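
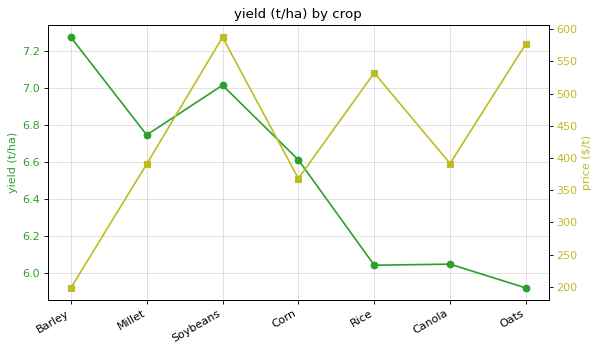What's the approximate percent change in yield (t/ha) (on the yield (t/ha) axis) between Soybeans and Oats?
Soybeans ≈ 7.0, Oats ≈ 6.0; (6.0 − 7.0) / 7.0 ≈ -14.3%.

≈ -14.3%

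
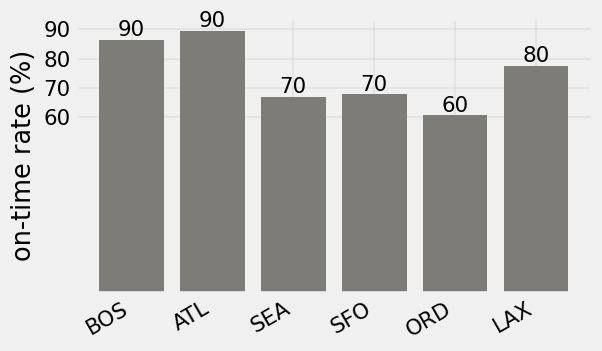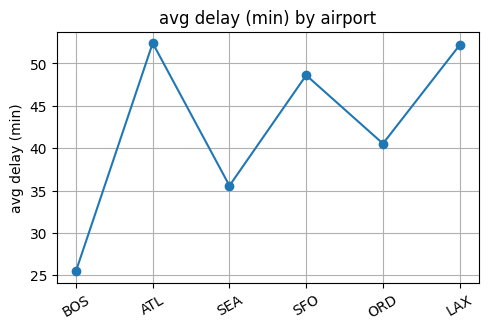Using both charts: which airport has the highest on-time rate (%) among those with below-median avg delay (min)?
Chart 2 median avg delay (min) ≈ 45; below-median airports: BOS, SEA, ORD. Among those, BOS has the highest on-time rate (%) (≈ 90).

BOS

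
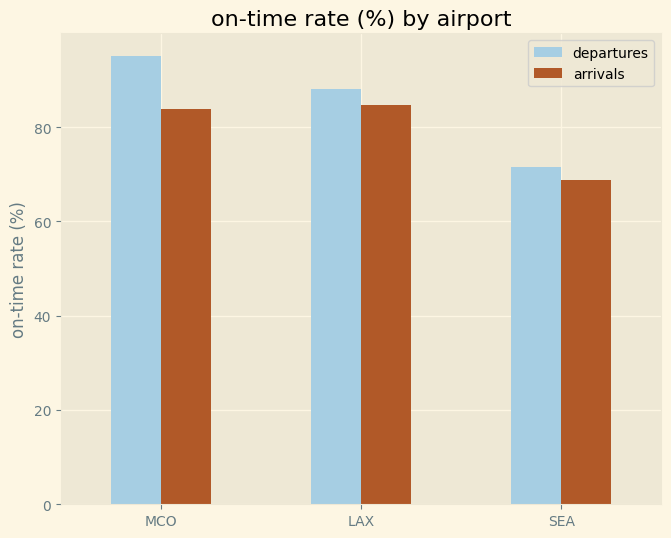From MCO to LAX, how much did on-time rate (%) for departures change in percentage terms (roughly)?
MCO ≈ 100, LAX ≈ 90; (90 − 100) / 100 ≈ -10%.

≈ -10%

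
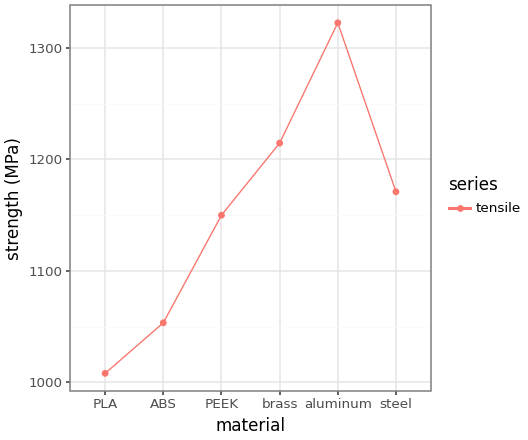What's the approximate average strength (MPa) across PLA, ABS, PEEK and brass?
(1000 + 1050 + 1150 + 1200) / 4 ≈ 1100.

≈ 1100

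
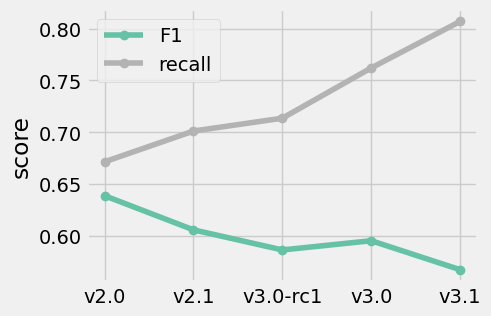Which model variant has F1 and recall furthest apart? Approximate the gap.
v3.1: F1 ≈ 0.56, recall ≈ 0.80 → gap ≈ 0.24. Next-largest (v3.0) is only ≈ 0.16.

v3.1, ≈ 0.24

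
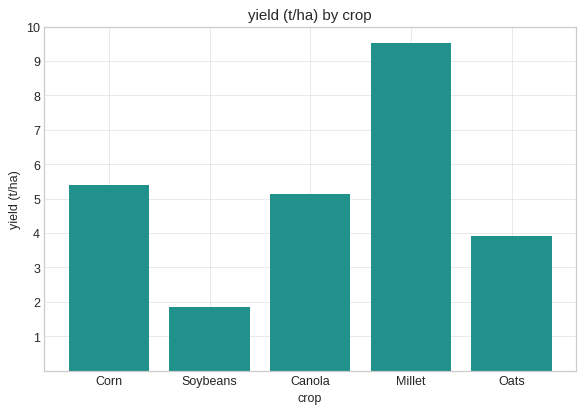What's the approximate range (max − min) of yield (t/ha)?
≈ 8

Max Millet ≈ 10, min Soybeans ≈ 2; range ≈ 8.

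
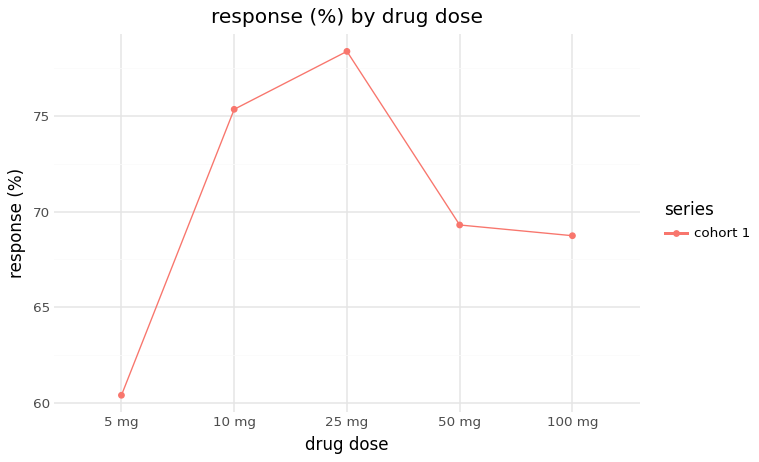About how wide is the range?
Max 25 mg ≈ 78, min 5 mg ≈ 60; range ≈ 18.

≈ 18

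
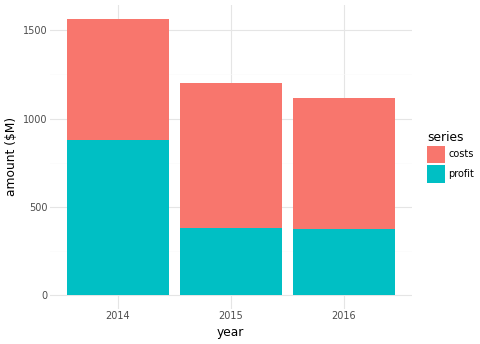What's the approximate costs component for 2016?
costs top ≈ 1200, bottom ≈ 400; segment ≈ 800.

≈ 800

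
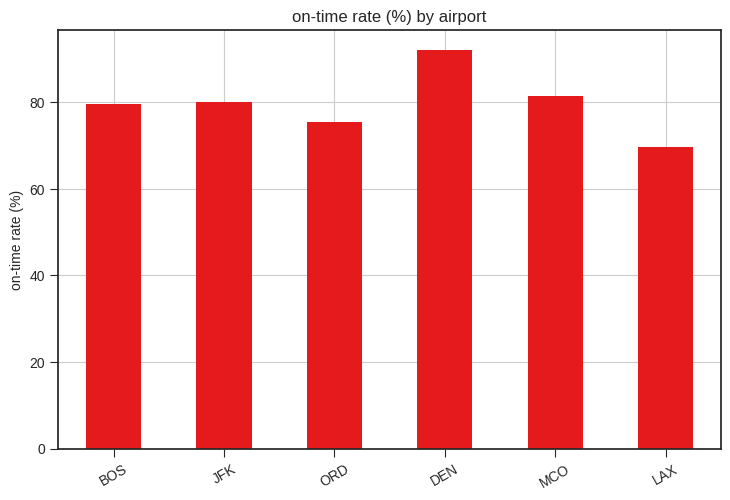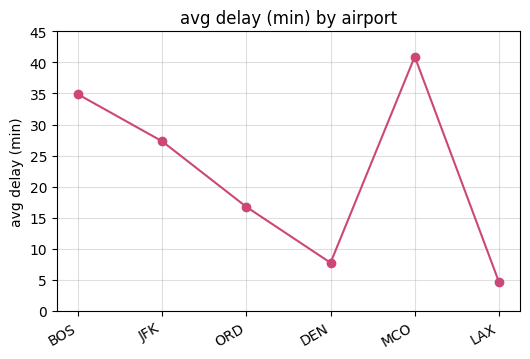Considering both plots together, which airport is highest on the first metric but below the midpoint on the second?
Chart 2 median avg delay (min) ≈ 20; below-median airports: ORD, DEN, LAX. Among those, DEN has the highest on-time rate (%) (≈ 90).

DEN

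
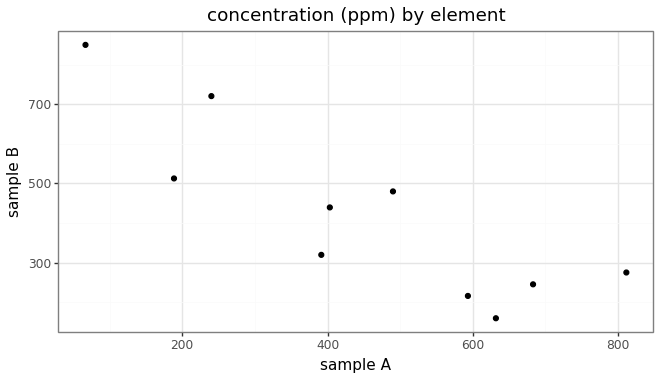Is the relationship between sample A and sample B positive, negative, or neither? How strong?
Points are negatively correlated; strong (|r| ≈ 0.9).

negative, strong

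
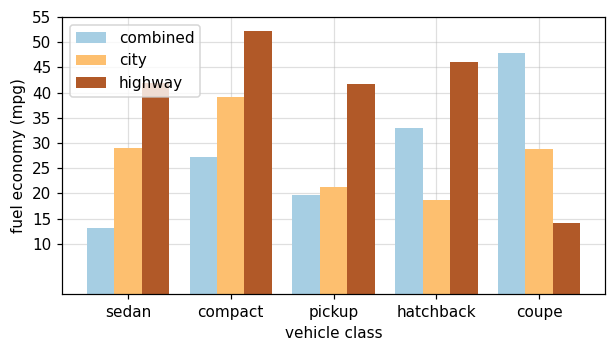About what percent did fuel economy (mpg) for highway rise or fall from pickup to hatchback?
≈ +12.5%

pickup ≈ 40, hatchback ≈ 45; (45 − 40) / 40 ≈ +12.5%.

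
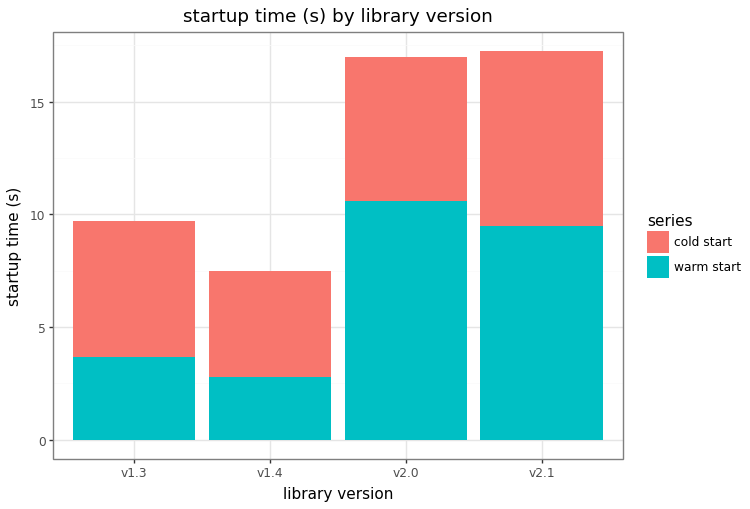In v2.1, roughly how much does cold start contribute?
≈ 8

cold start top ≈ 18, bottom ≈ 10; segment ≈ 8.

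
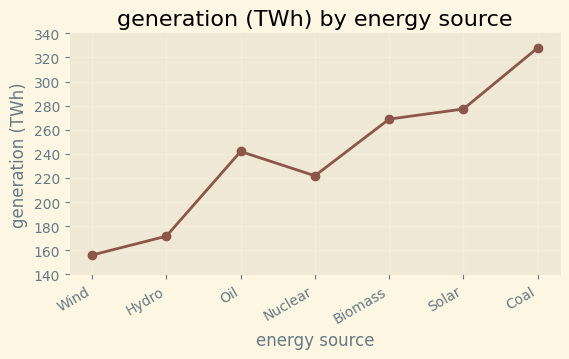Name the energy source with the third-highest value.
Biomass

Top 4: Coal ≈ 320, Solar ≈ 280, Biomass ≈ 260, Oil ≈ 240.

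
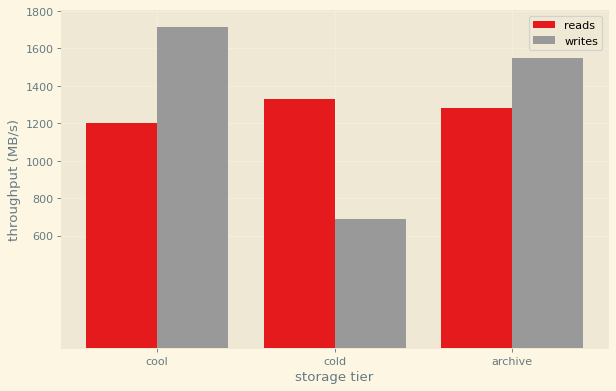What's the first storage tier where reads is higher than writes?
cold

cool: reads ≈ 1200 vs writes ≈ 1800 (not yet); cold: reads ≈ 1400 vs writes ≈ 600 (first crossover).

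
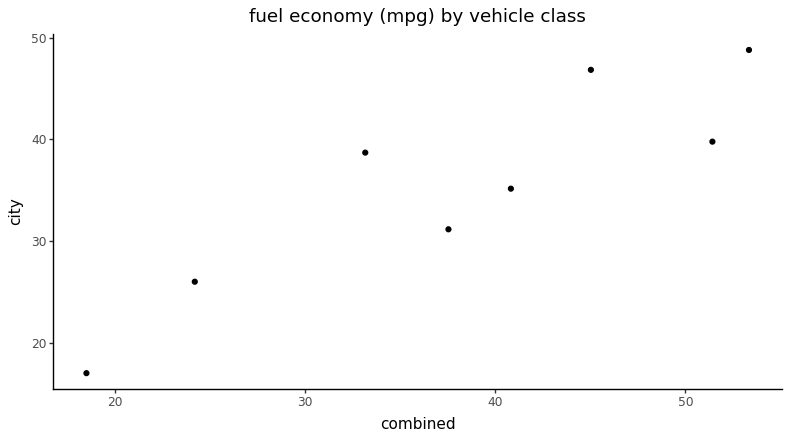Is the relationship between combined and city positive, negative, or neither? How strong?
Points are positively correlated; strong (|r| ≈ 0.9).

positive, strong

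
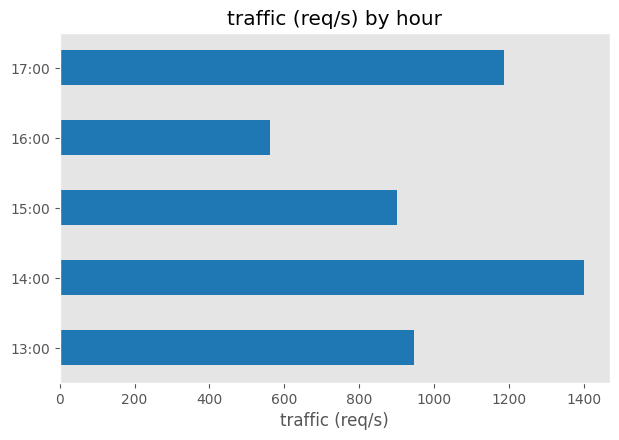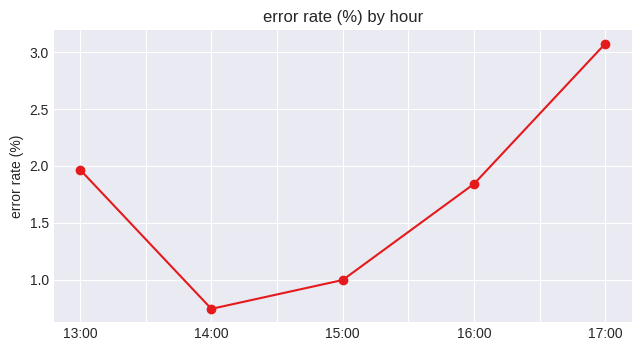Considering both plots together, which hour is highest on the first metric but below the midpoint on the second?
Chart 2 median error rate (%) ≈ 2; below-median hours: 14:00, 15:00. Among those, 14:00 has the highest traffic (req/s) (≈ 1400).

14:00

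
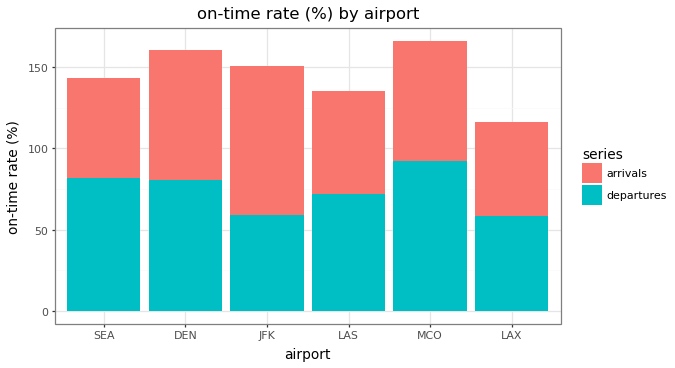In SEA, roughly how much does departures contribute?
departures top ≈ 80, bottom ≈ 0; segment ≈ 80.

≈ 80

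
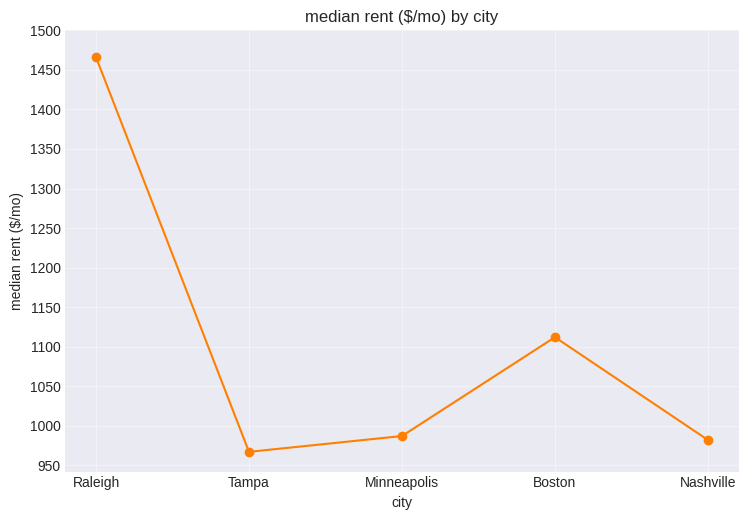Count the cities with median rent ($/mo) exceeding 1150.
Above 1150: Raleigh.

1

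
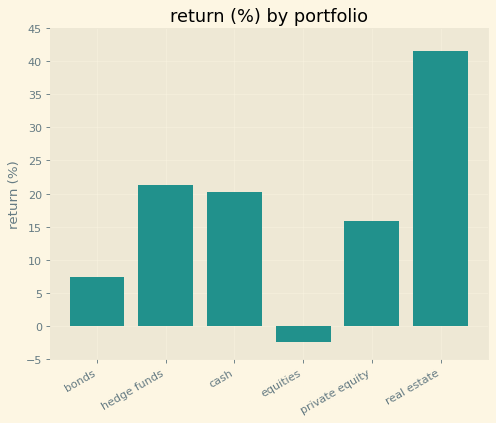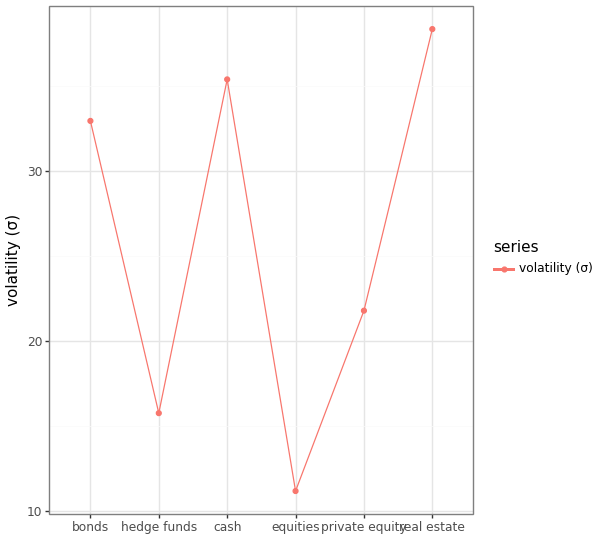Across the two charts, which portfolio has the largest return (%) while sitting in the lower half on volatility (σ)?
hedge funds

Chart 2 median volatility (σ) ≈ 25; below-median portfolios: hedge funds, equities, private equity. Among those, hedge funds has the highest return (%) (≈ 20).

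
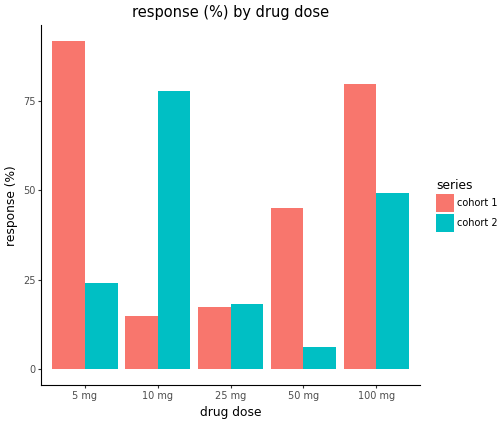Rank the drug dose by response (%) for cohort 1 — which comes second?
Top 3 for cohort 1: 5 mg ≈ 90, 100 mg ≈ 80, 50 mg ≈ 40.

100 mg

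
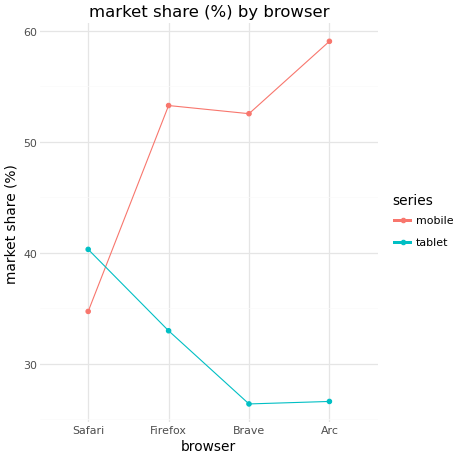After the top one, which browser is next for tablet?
Firefox

Top 3 for tablet: Safari ≈ 40, Firefox ≈ 35, Arc ≈ 25.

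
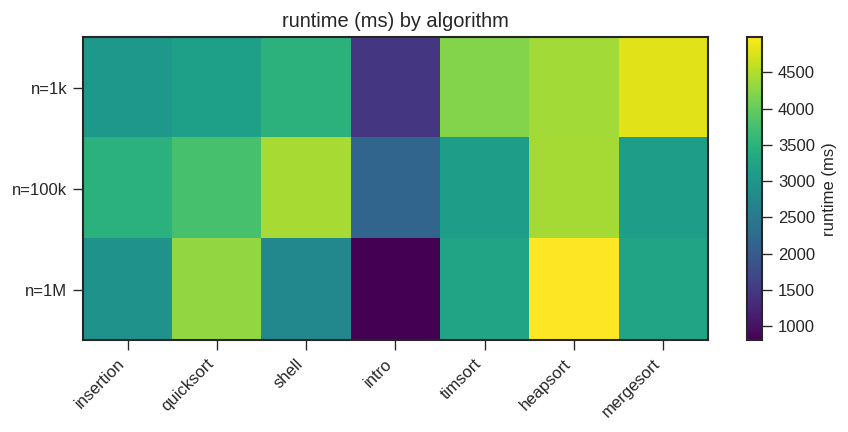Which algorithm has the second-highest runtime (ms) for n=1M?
Top 3 for n=1M: heapsort ≈ 5000, quicksort ≈ 4500, timsort ≈ 3000.

quicksort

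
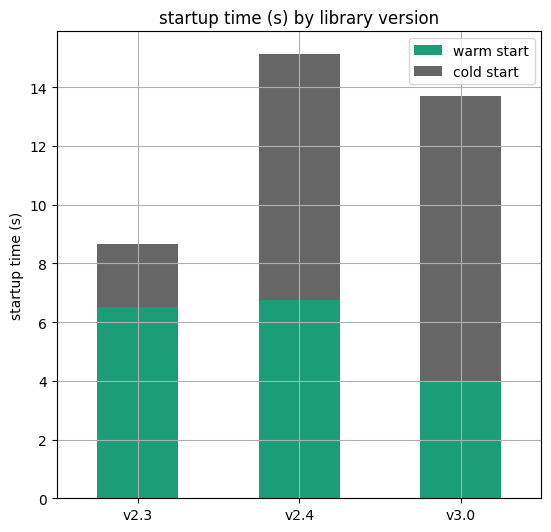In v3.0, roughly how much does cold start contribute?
≈ 10

cold start top ≈ 14, bottom ≈ 4; segment ≈ 10.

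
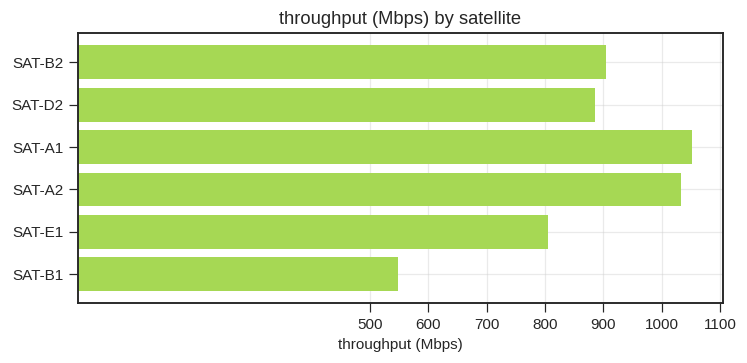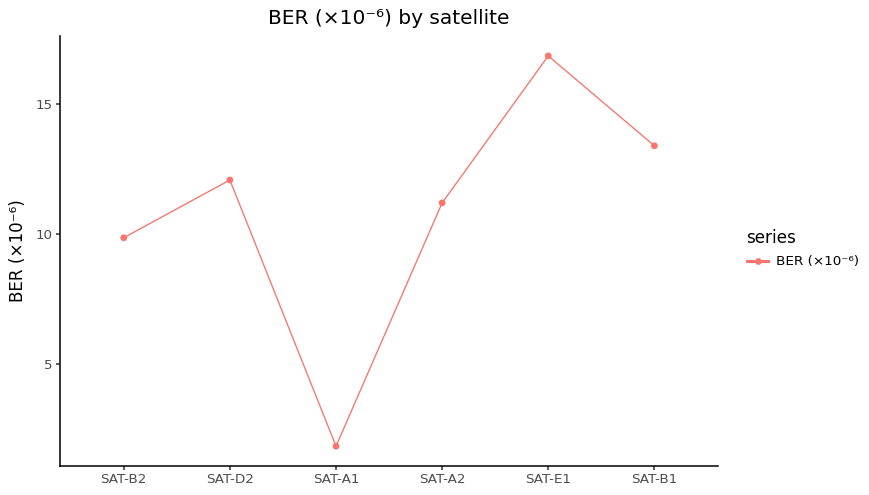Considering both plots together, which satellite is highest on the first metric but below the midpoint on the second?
SAT-A1

Chart 2 median BER (×10⁻⁶) ≈ 12; below-median satellites: SAT-B2, SAT-A1, SAT-A2. Among those, SAT-A1 has the highest throughput (Mbps) (≈ 1100).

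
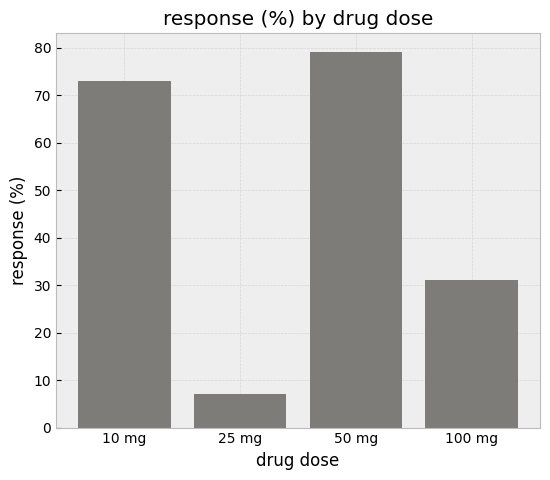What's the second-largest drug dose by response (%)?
Top 3: 50 mg ≈ 80, 10 mg ≈ 70, 100 mg ≈ 30.

10 mg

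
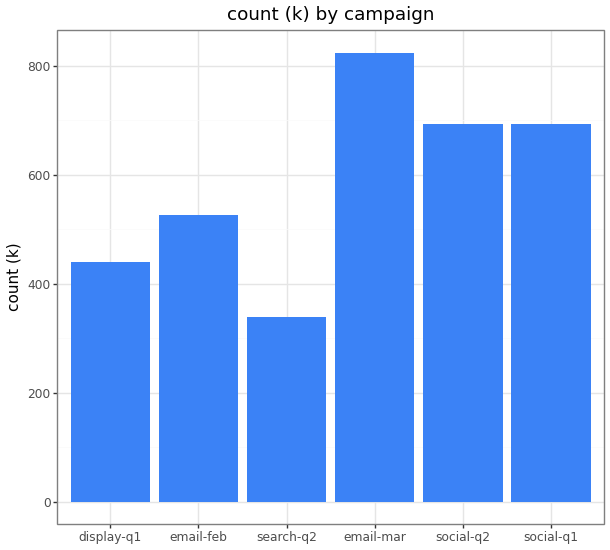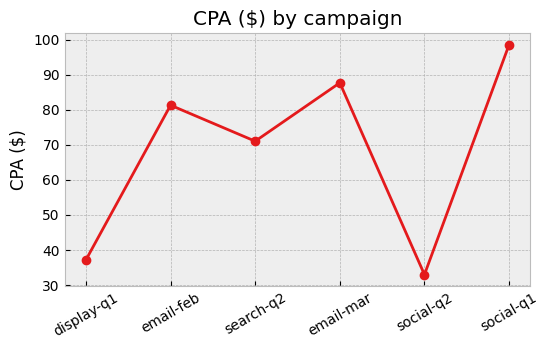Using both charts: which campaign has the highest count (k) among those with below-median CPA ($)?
social-q2

Chart 2 median CPA ($) ≈ 80; below-median campaigns: display-q1, search-q2, social-q2. Among those, social-q2 has the highest count (k) (≈ 700).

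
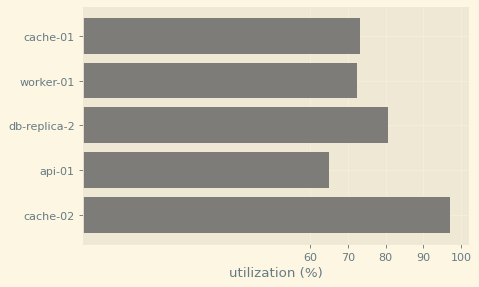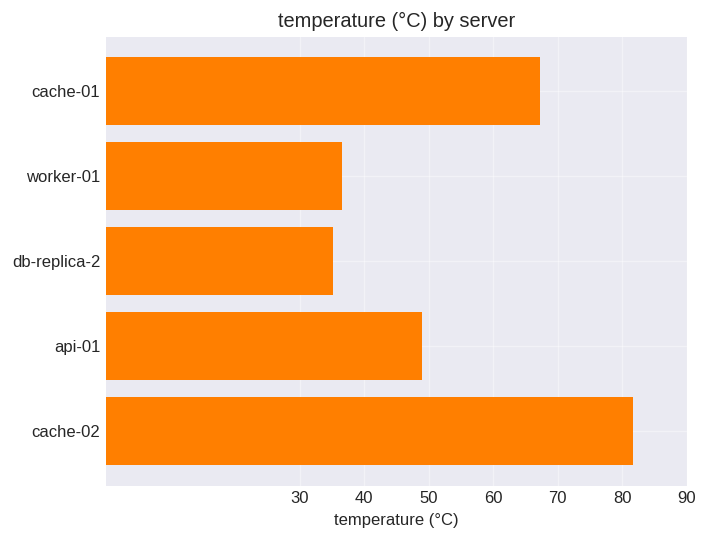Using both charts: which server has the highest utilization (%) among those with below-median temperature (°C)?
Chart 2 median temperature (°C) ≈ 50; below-median servers: worker-01, db-replica-2. Among those, db-replica-2 has the highest utilization (%) (≈ 80).

db-replica-2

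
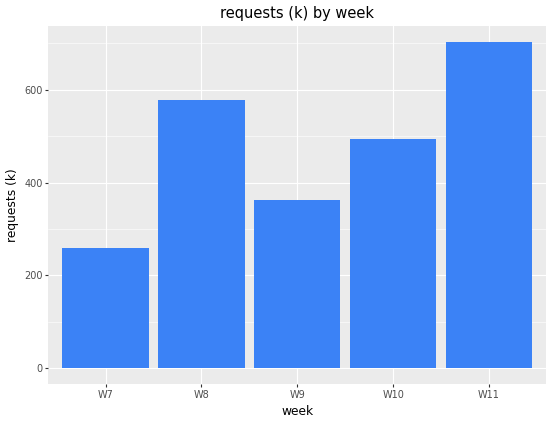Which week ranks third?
Top 4: W11 ≈ 700, W8 ≈ 600, W10 ≈ 500, W9 ≈ 400.

W10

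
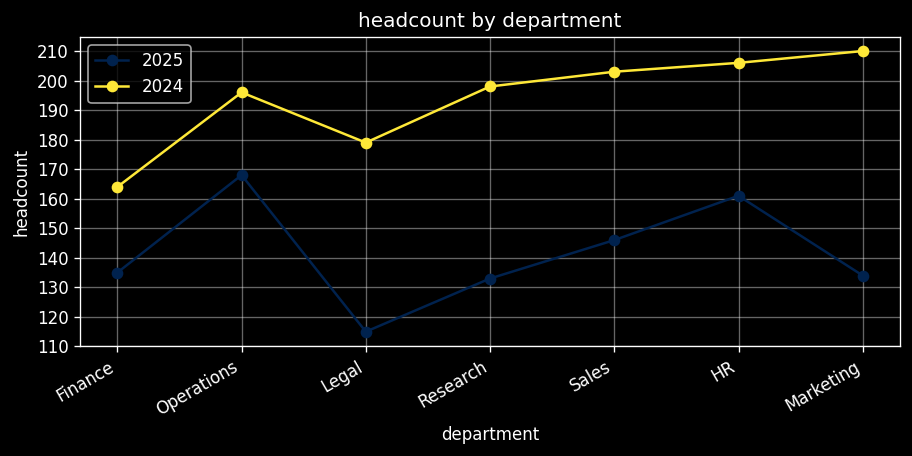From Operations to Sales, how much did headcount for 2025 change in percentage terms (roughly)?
≈ -11.8%

Operations ≈ 170, Sales ≈ 150; (150 − 170) / 170 ≈ -11.8%.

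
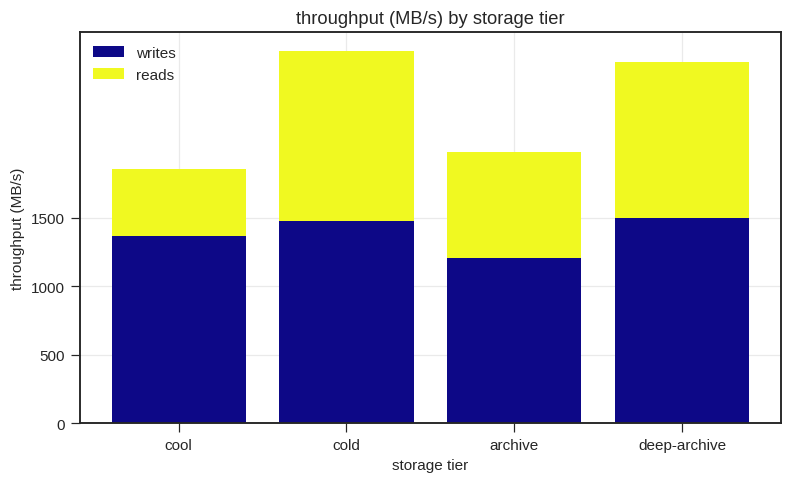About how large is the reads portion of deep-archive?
reads top ≈ 2500, bottom ≈ 1500; segment ≈ 1000.

≈ 1000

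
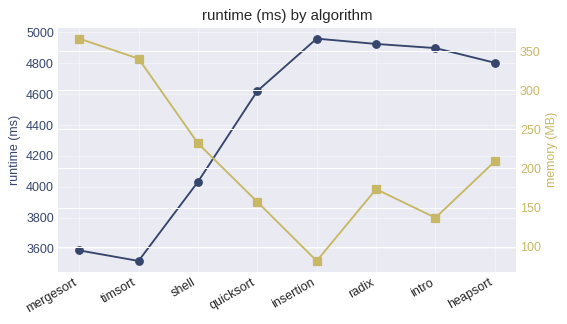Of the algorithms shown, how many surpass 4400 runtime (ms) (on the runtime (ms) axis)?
5

Above 4400: quicksort, insertion, radix, intro, heapsort.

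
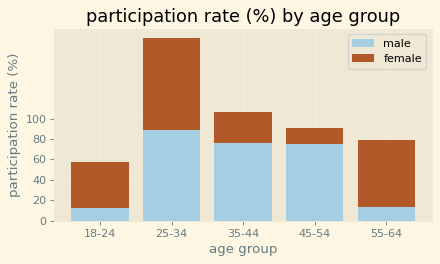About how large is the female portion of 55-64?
≈ 60

female top ≈ 80, bottom ≈ 20; segment ≈ 60.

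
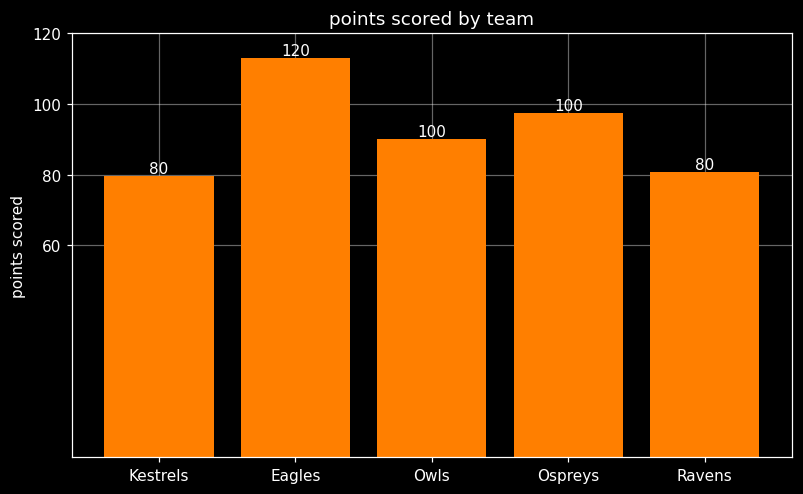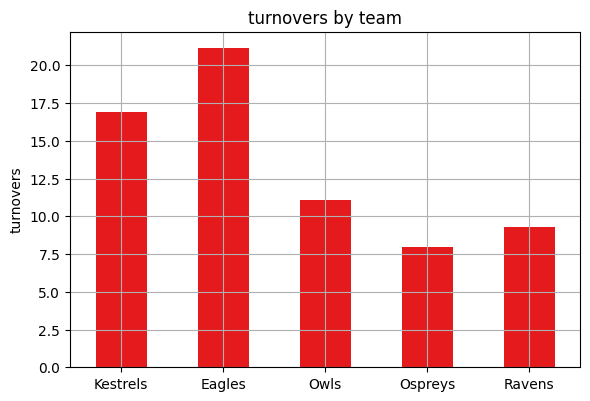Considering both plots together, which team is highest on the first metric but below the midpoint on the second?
Ospreys

Chart 2 median turnovers ≈ 12; below-median teams: Ospreys, Ravens. Among those, Ospreys has the highest points scored (≈ 100).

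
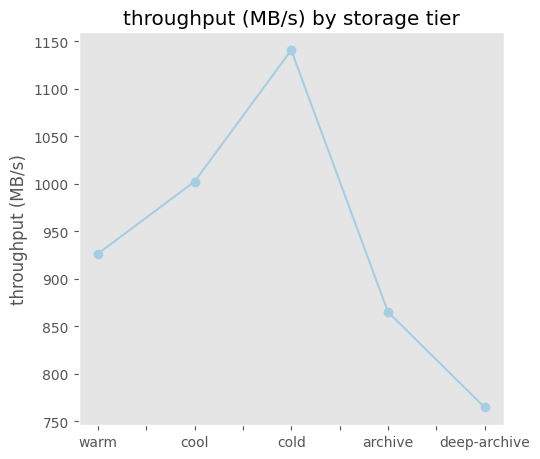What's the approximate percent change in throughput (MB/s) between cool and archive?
≈ -15%

cool ≈ 1000, archive ≈ 850; (850 − 1000) / 1000 ≈ -15%.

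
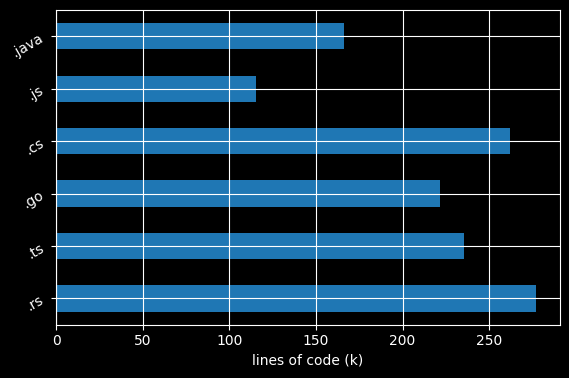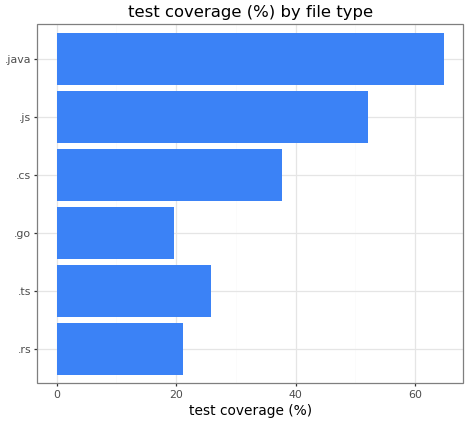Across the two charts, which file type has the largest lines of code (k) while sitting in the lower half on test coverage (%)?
.rs

Chart 2 median test coverage (%) ≈ 30; below-median file types: .rs, .ts, .go. Among those, .rs has the highest lines of code (k) (≈ 300).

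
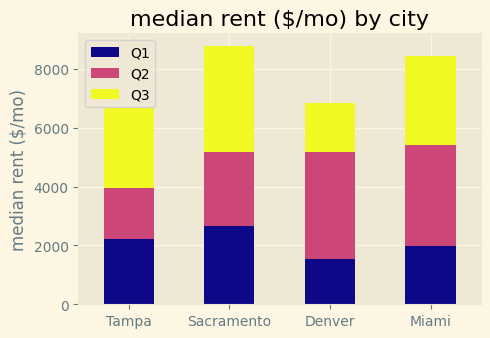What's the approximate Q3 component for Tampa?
≈ 3000

Q3 top ≈ 7000, bottom ≈ 4000; segment ≈ 3000.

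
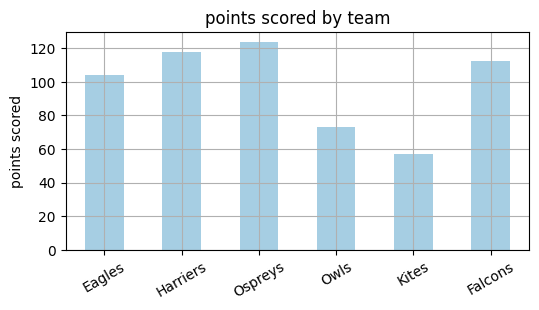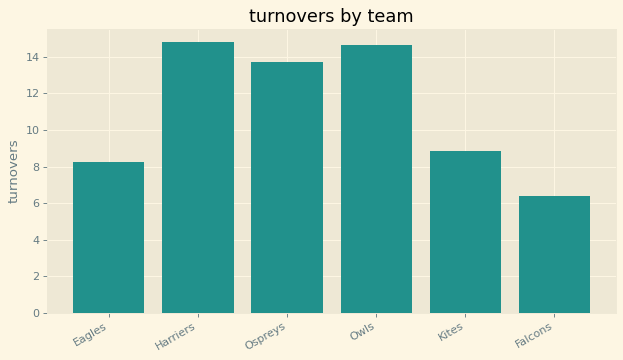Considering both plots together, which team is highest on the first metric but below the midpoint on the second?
Falcons

Chart 2 median turnovers ≈ 12; below-median teams: Eagles, Kites, Falcons. Among those, Falcons has the highest points scored (≈ 120).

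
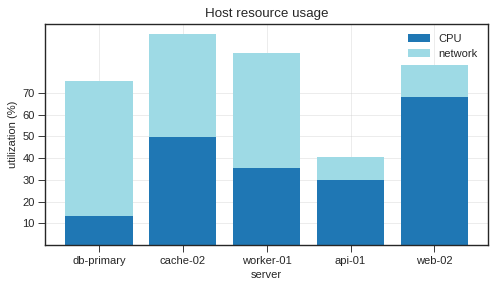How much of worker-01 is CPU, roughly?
CPU top ≈ 40, bottom ≈ 0; segment ≈ 40.

≈ 40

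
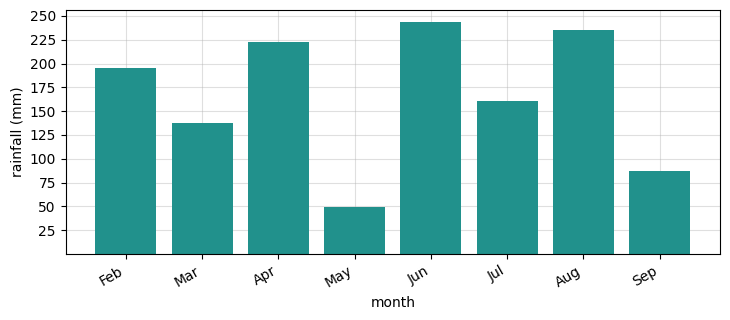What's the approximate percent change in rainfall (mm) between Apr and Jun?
≈ +11.1%

Apr ≈ 225, Jun ≈ 250; (250 − 225) / 225 ≈ +11.1%.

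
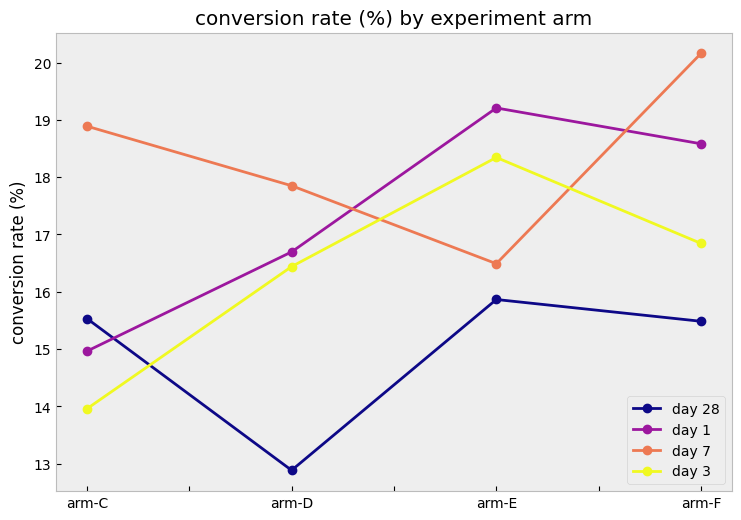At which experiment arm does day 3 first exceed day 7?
arm-D: day 3 ≈ 16 vs day 7 ≈ 18 (not yet); arm-E: day 3 ≈ 18 vs day 7 ≈ 16 (first crossover).

arm-E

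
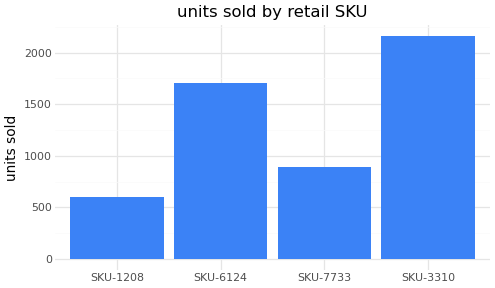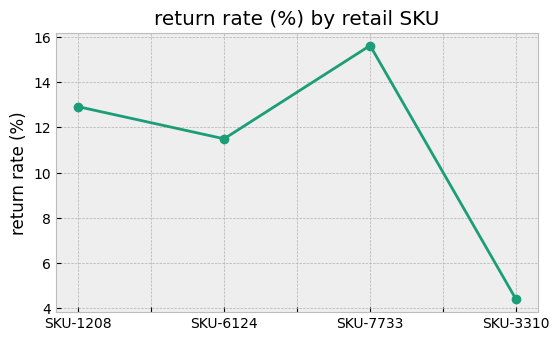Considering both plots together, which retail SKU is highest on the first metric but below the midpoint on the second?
SKU-3310

Chart 2 median return rate (%) ≈ 12; below-median retail SKUs: SKU-6124, SKU-3310. Among those, SKU-3310 has the highest units sold (≈ 2200).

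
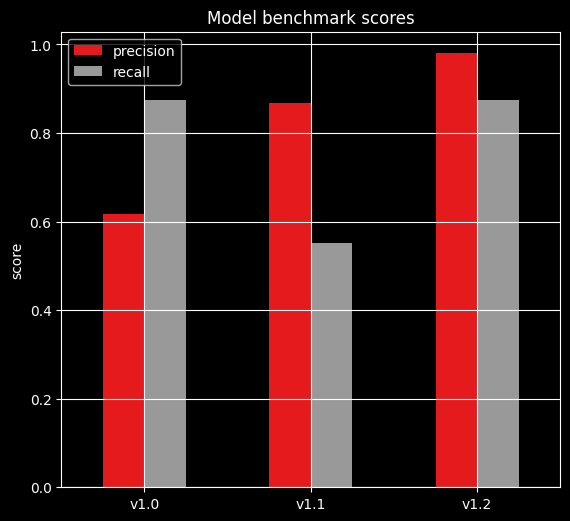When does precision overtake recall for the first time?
v1.0: precision ≈ 0.6 vs recall ≈ 0.9 (not yet); v1.1: precision ≈ 0.9 vs recall ≈ 0.6 (first crossover).

v1.1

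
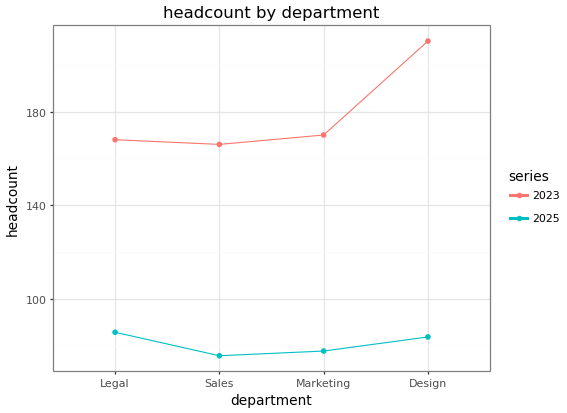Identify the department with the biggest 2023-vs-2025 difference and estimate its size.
Design, ≈ 120

Design: 2023 ≈ 200, 2025 ≈ 80 → gap ≈ 120. Next-largest (Marketing) is only ≈ 80.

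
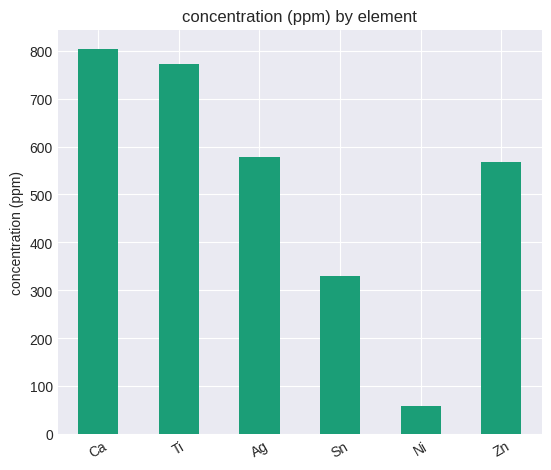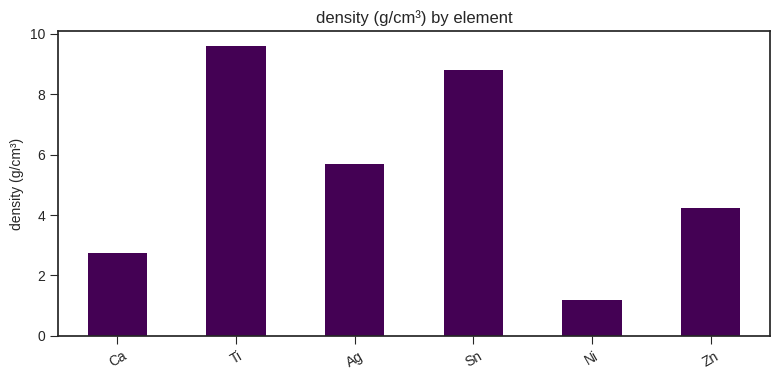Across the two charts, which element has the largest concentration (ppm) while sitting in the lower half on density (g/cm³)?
Chart 2 median density (g/cm³) ≈ 5; below-median elements: Ca, Ni, Zn. Among those, Ca has the highest concentration (ppm) (≈ 800).

Ca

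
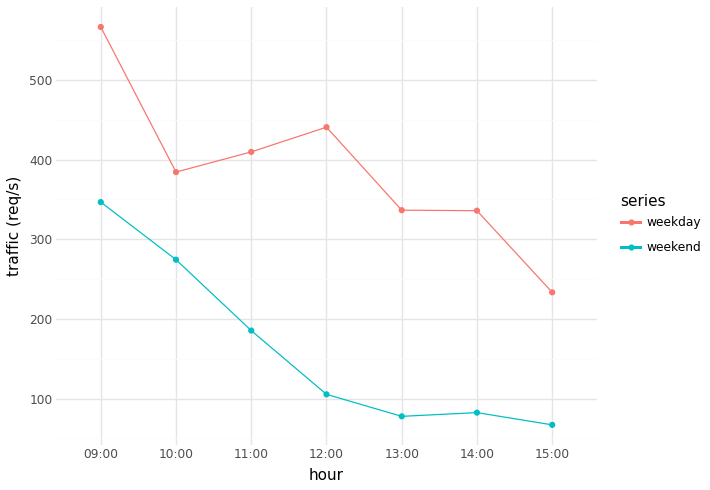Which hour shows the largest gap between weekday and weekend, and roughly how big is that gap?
12:00, ≈ 350 req/s

12:00: weekday ≈ 450, weekend ≈ 100 → gap ≈ 350. Next-largest (13:00) is only ≈ 250.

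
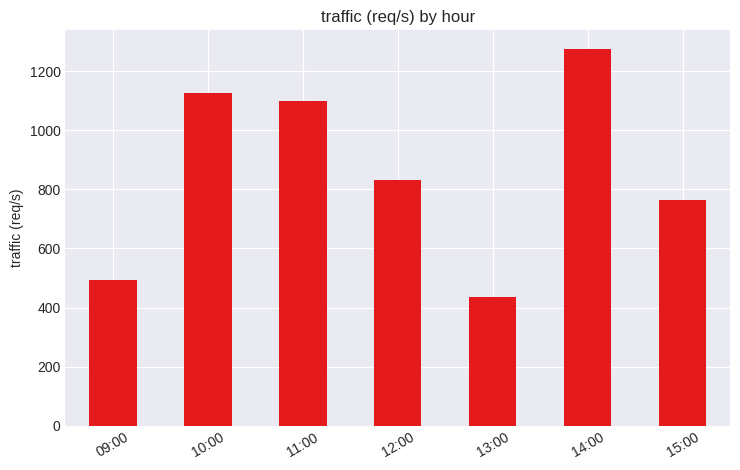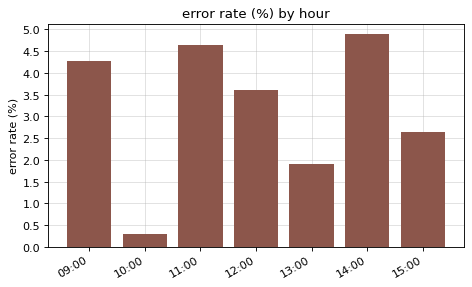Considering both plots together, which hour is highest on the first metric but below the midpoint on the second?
10:00

Chart 2 median error rate (%) ≈ 3.5; below-median hours: 10:00, 13:00, 15:00. Among those, 10:00 has the highest traffic (req/s) (≈ 1200).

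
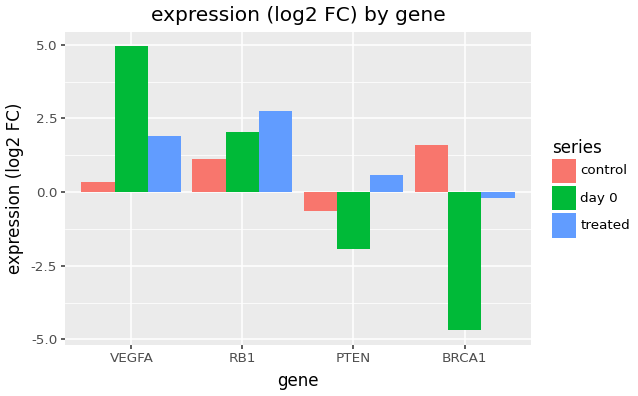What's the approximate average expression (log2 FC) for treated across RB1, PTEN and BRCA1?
(3 + 1 + 0) / 3 ≈ 1.

≈ 1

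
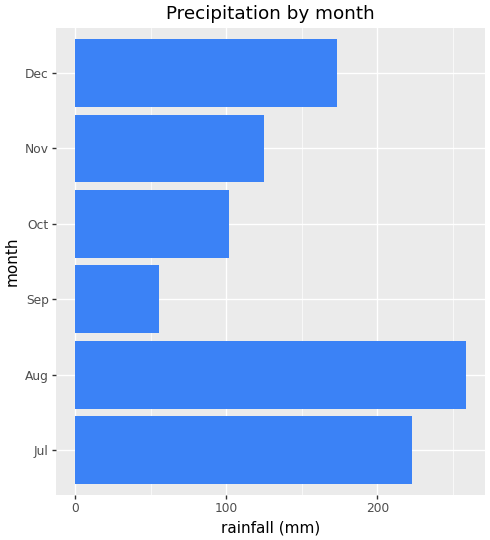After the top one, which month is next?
Jul

Top 3: Aug ≈ 250, Jul ≈ 225, Dec ≈ 175.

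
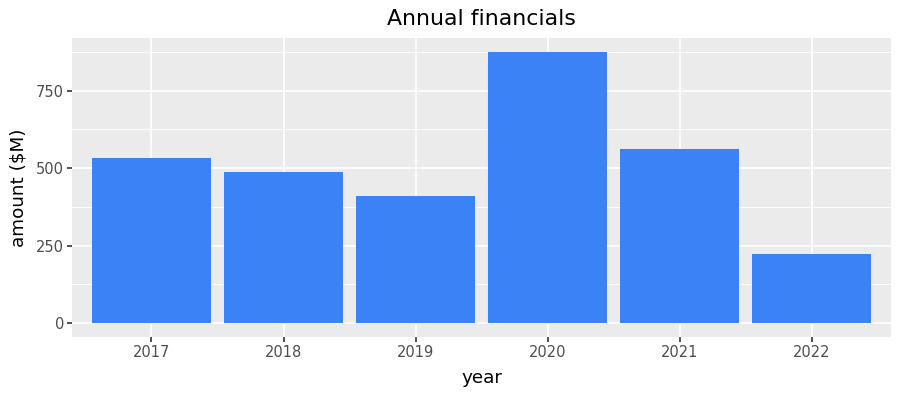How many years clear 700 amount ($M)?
Above 700: 2020.

1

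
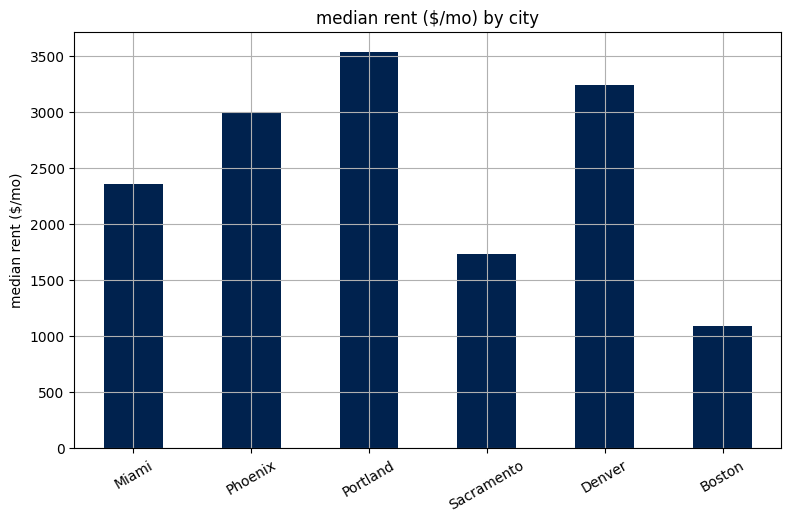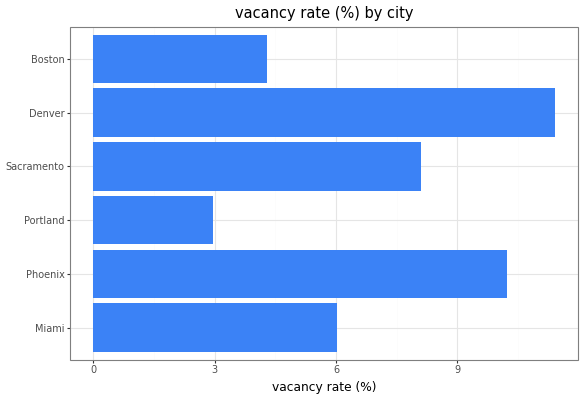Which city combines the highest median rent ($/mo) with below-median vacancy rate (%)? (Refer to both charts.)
Portland

Chart 2 median vacancy rate (%) ≈ 8; below-median cities: Miami, Portland, Boston. Among those, Portland has the highest median rent ($/mo) (≈ 3500).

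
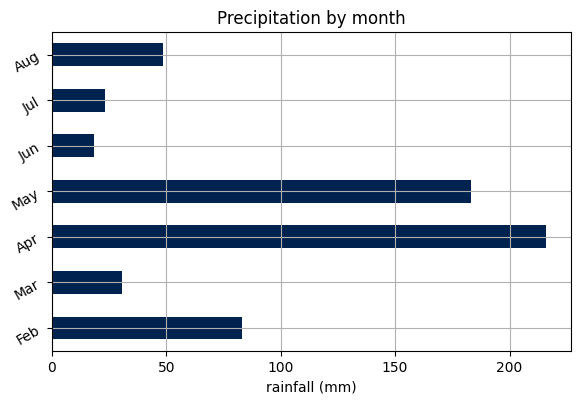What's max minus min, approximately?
Max Apr ≈ 220, min Jun ≈ 20; range ≈ 200.

≈ 200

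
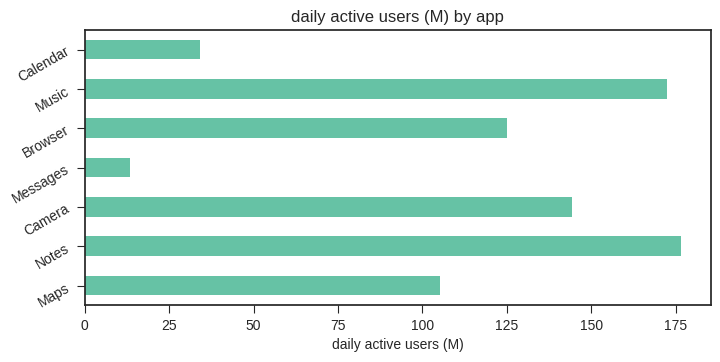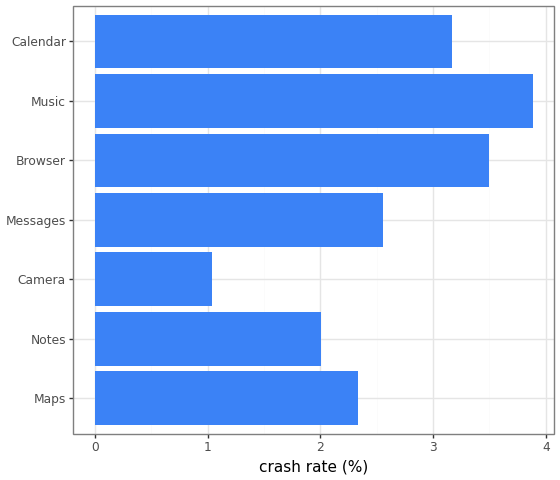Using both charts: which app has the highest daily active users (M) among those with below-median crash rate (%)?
Notes

Chart 2 median crash rate (%) ≈ 2.5; below-median apps: Maps, Notes, Camera. Among those, Notes has the highest daily active users (M) (≈ 180).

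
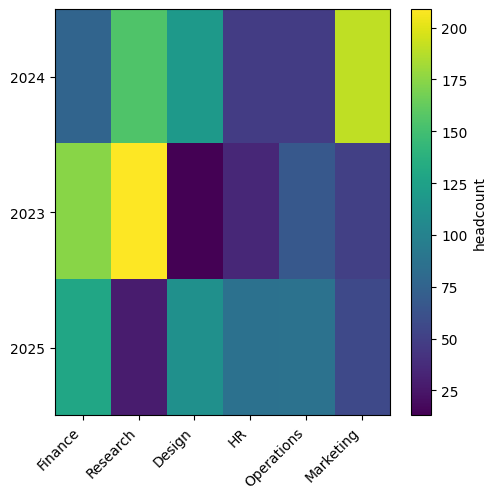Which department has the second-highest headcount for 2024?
Research

Top 3 for 2024: Marketing ≈ 200, Research ≈ 160, Design ≈ 120.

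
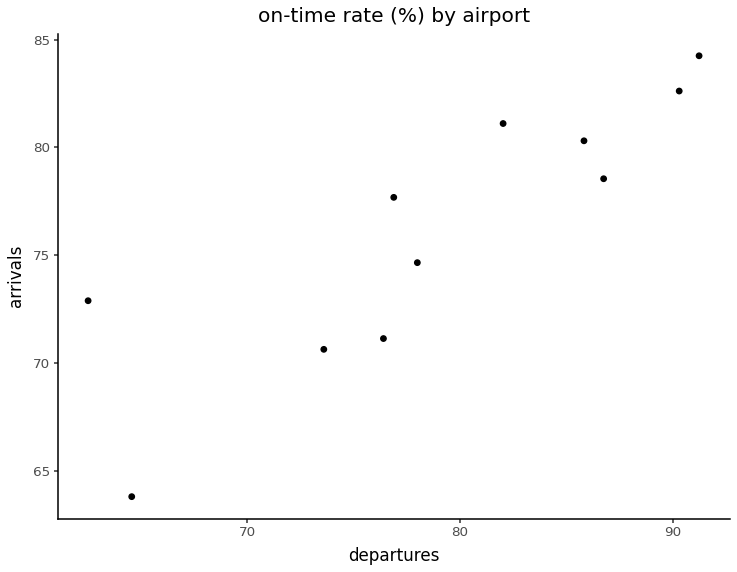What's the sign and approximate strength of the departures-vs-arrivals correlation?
positive, strong

Points are positively correlated; strong (|r| ≈ 0.9).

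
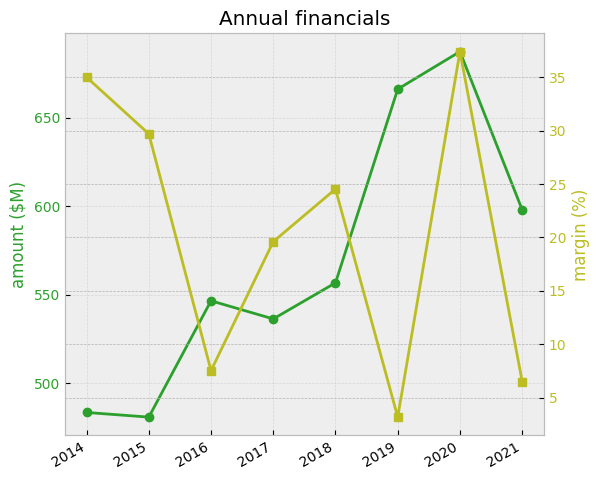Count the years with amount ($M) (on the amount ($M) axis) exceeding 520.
Above 520: 2016, 2017, 2018, 2019, 2020, 2021.

6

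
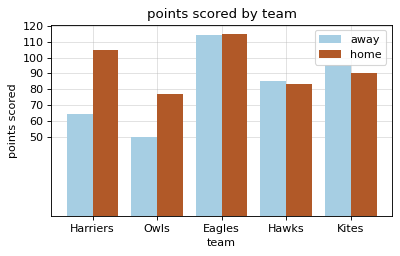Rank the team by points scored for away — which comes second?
Kites

Top 3 for away: Eagles ≈ 110, Kites ≈ 100, Hawks ≈ 80.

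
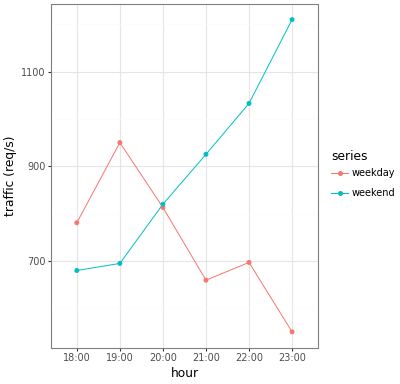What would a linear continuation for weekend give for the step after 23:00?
Last three: 900, 1000, 1200 → slope ≈ 150/step → next ≈ 1350.

≈ 1350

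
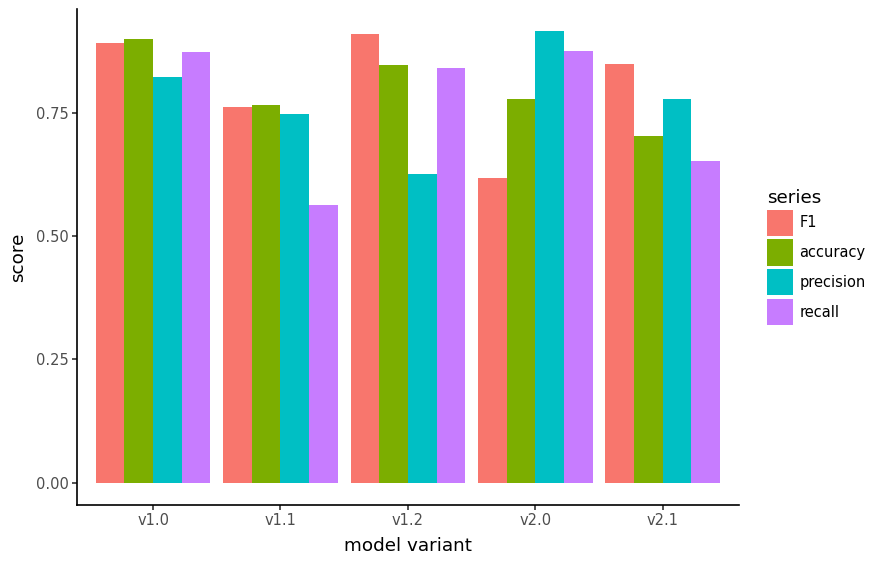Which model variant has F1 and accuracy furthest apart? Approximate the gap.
v2.0, ≈ 0.2

v2.0: F1 ≈ 0.6, accuracy ≈ 0.8 → gap ≈ 0.2. Next-largest (v2.1) is only ≈ 0.1.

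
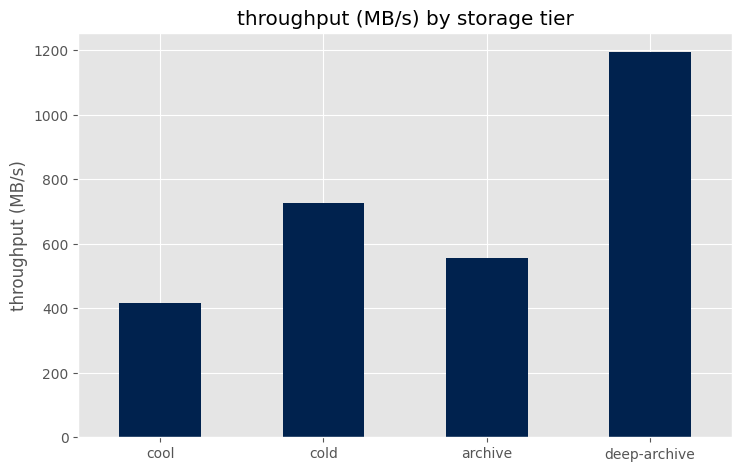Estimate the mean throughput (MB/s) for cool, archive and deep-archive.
≈ 733

(400 + 600 + 1200) / 3 ≈ 733.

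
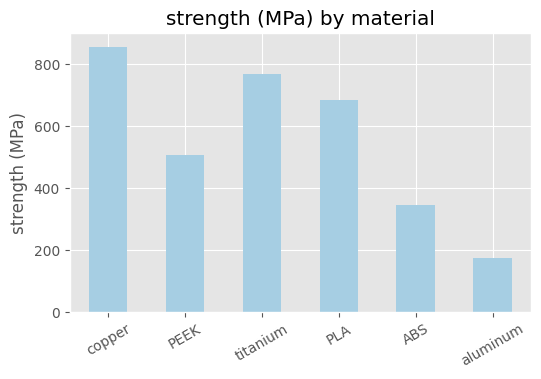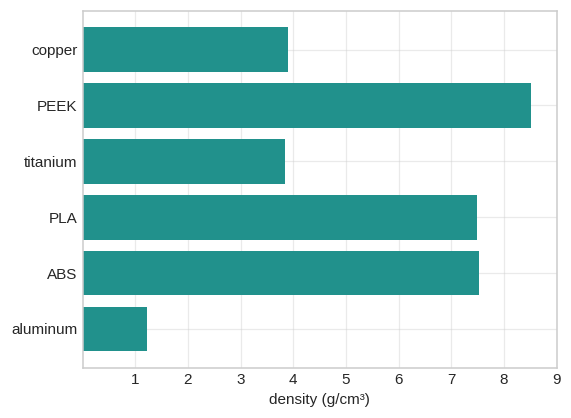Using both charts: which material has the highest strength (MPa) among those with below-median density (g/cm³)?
Chart 2 median density (g/cm³) ≈ 6; below-median materials: copper, titanium, aluminum. Among those, copper has the highest strength (MPa) (≈ 900).

copper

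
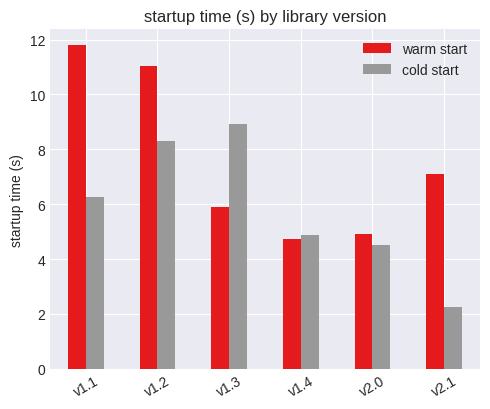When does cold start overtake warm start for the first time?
v1.3

v1.2: cold start ≈ 8 vs warm start ≈ 11 (not yet); v1.3: cold start ≈ 9 vs warm start ≈ 6 (first crossover).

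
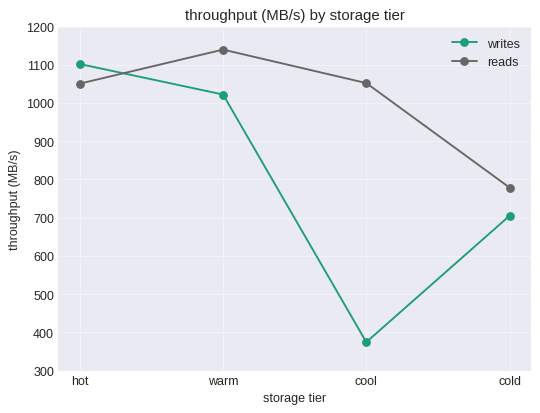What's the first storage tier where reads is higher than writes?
warm

hot: reads ≈ 1100 vs writes ≈ 1100 (not yet); warm: reads ≈ 1100 vs writes ≈ 1000 (first crossover).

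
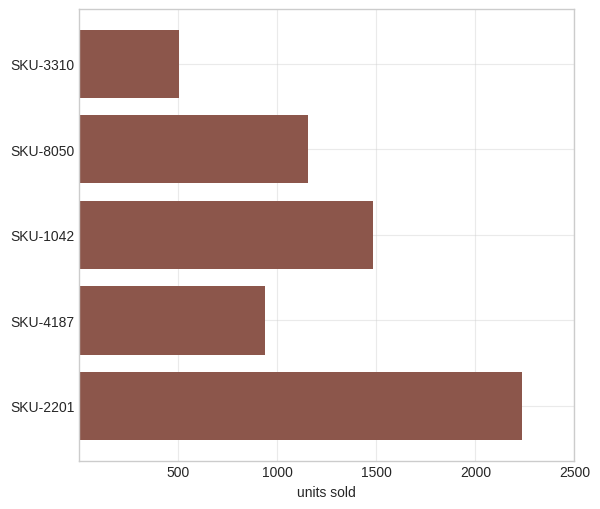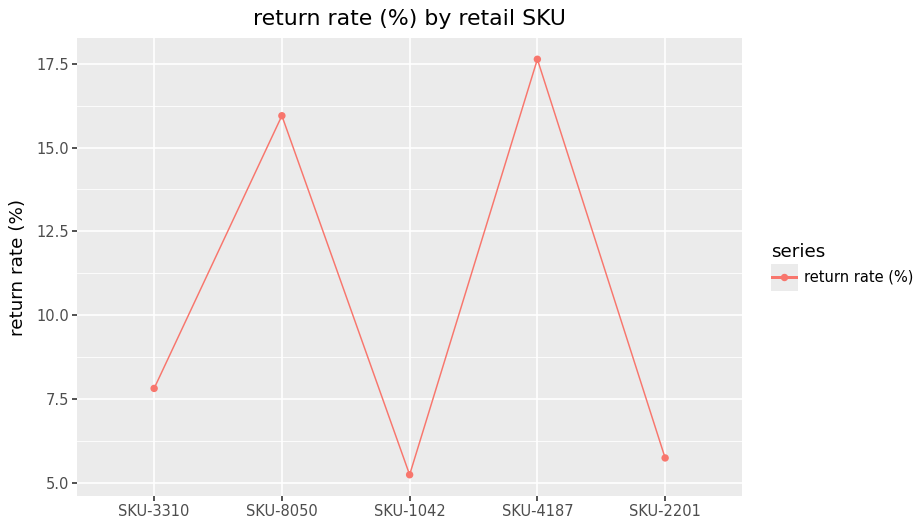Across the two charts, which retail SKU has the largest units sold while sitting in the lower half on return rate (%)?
SKU-2201

Chart 2 median return rate (%) ≈ 8; below-median retail SKUs: SKU-1042, SKU-2201. Among those, SKU-2201 has the highest units sold (≈ 2000).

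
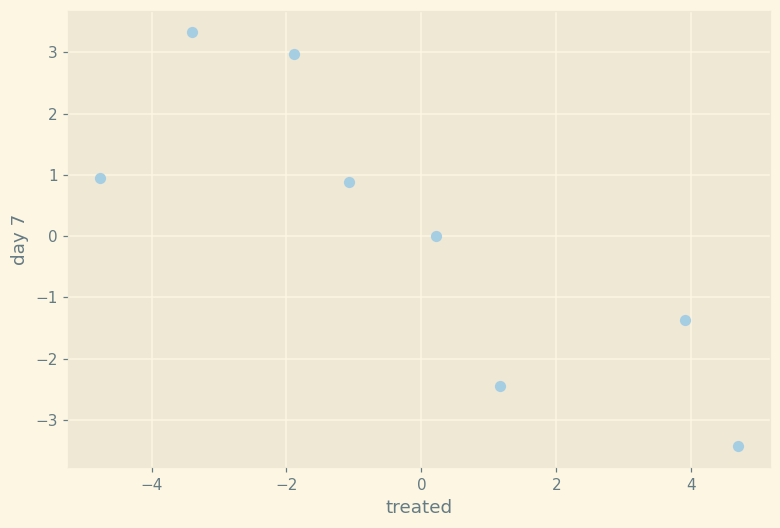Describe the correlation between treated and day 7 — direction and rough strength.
negative, strong

Points are negatively correlated; strong (|r| ≈ 0.8).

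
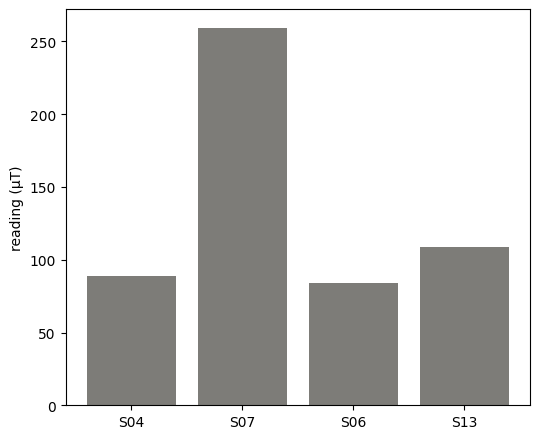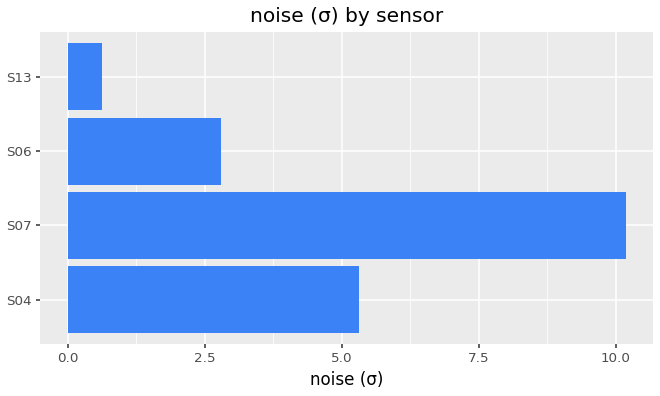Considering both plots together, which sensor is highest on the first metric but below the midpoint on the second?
S13

Chart 2 median noise (σ) ≈ 4; below-median sensors: S06, S13. Among those, S13 has the highest reading (µT) (≈ 100).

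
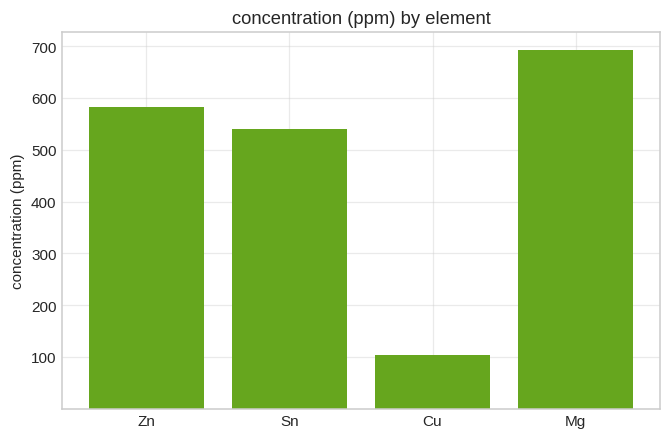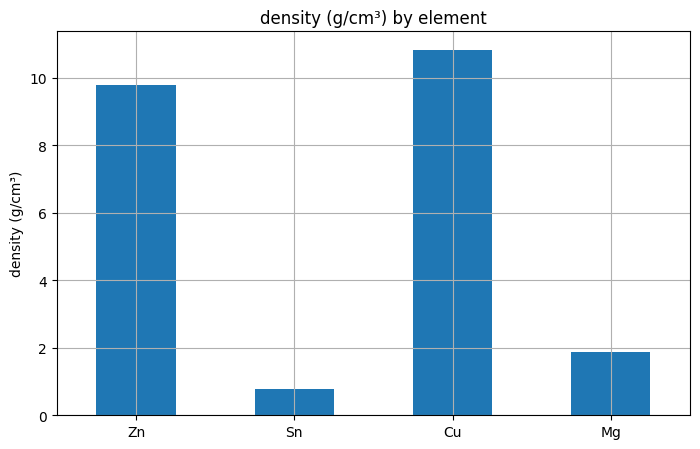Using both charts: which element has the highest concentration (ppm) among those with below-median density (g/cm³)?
Mg

Chart 2 median density (g/cm³) ≈ 6; below-median elements: Sn, Mg. Among those, Mg has the highest concentration (ppm) (≈ 700).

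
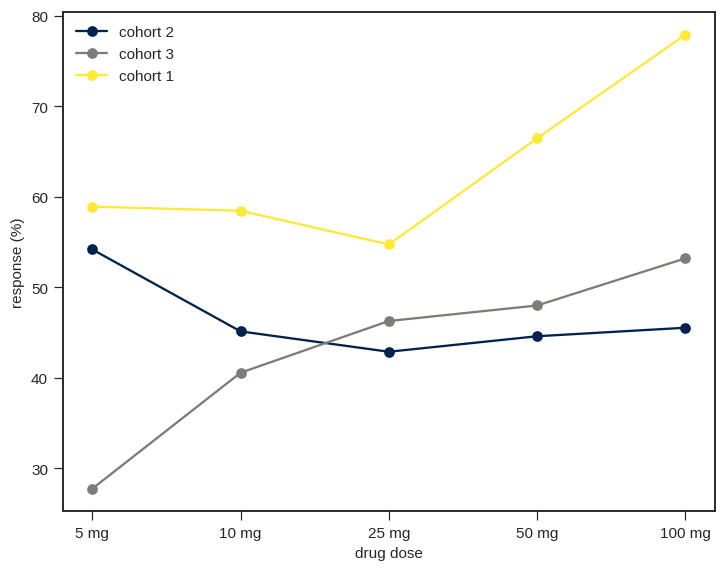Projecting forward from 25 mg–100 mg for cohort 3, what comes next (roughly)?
≈ 60

Last three: 45, 50, 55 → slope ≈ 5/step → next ≈ 60.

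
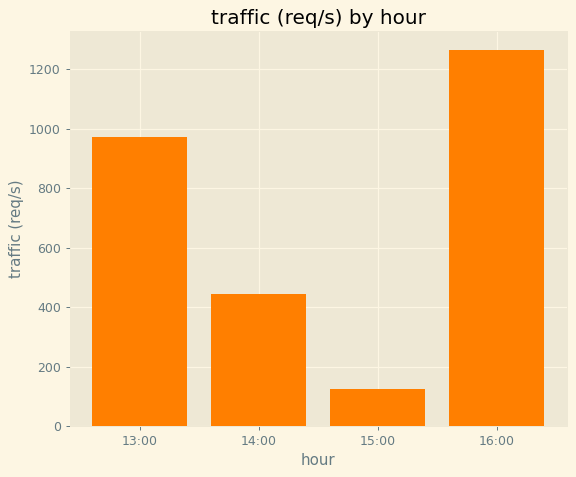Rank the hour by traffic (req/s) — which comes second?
Top 3: 16:00 ≈ 1200, 13:00 ≈ 1000, 14:00 ≈ 400.

13:00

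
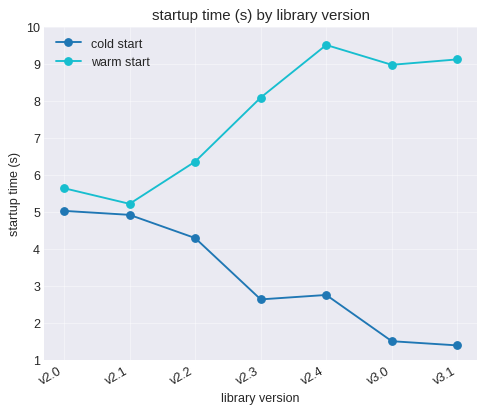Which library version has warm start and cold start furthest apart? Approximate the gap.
v3.1, ≈ 8 s

v3.1: warm start ≈ 9, cold start ≈ 1 → gap ≈ 8. Next-largest (v3.0) is only ≈ 7.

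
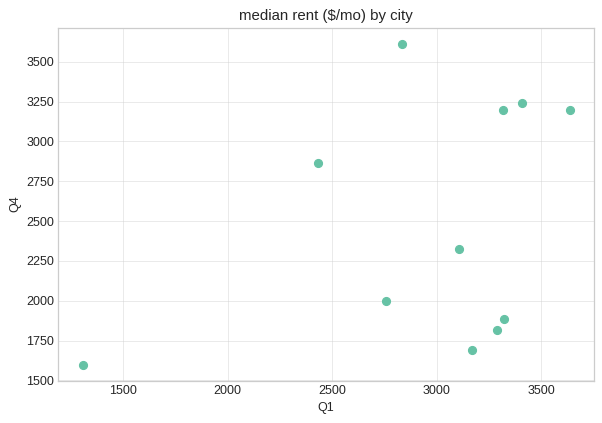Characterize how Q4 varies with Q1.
Points are positively correlated; weak (|r| ≈ 0.3).

positive, weak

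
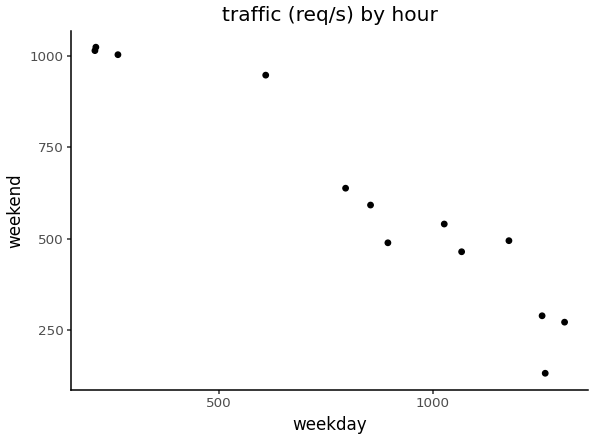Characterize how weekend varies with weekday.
negative, strong

Points are negatively correlated; strong (|r| ≈ 1.0).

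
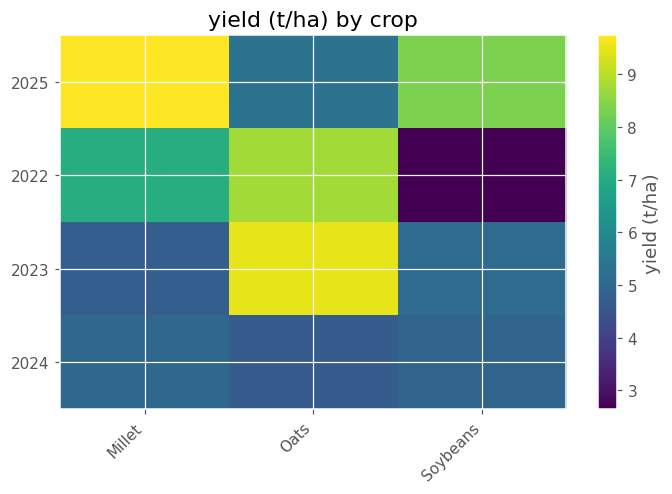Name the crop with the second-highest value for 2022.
Top 3 for 2022: Oats ≈ 9, Millet ≈ 7, Soybeans ≈ 3.

Millet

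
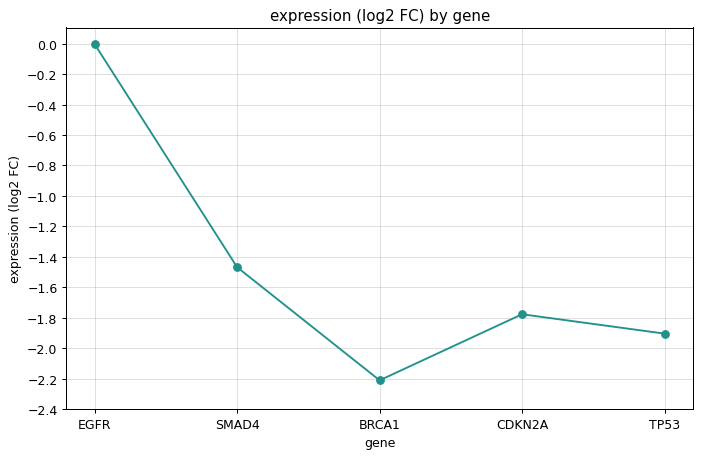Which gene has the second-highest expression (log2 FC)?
SMAD4

Top 3: EGFR ≈ 0.0, SMAD4 ≈ -1.4, CDKN2A ≈ -1.8.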